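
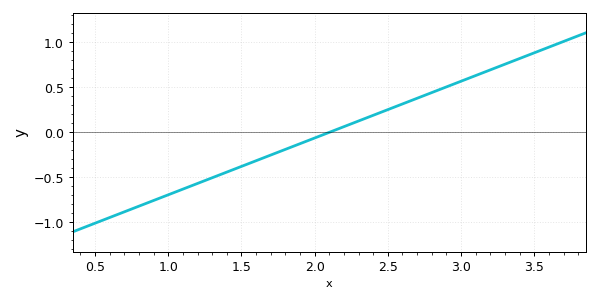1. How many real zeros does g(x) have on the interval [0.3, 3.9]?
1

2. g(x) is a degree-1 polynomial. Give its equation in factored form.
y = 0.63(x - 2.1)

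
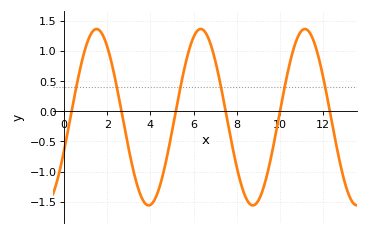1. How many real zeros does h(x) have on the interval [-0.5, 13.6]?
6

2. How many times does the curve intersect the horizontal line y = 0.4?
6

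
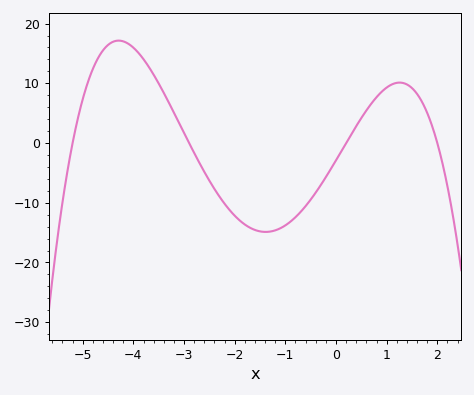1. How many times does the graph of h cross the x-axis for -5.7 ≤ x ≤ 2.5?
4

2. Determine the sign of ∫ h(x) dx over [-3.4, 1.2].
negative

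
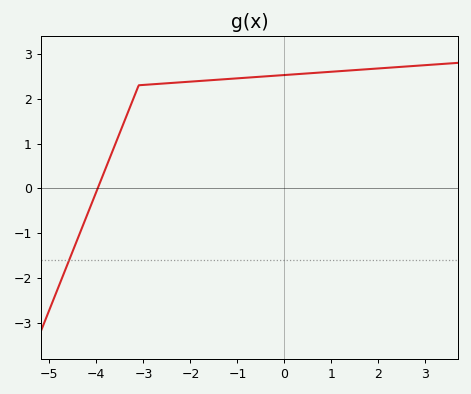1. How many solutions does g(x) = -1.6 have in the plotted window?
1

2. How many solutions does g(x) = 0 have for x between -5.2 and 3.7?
1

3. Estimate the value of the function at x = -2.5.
2.3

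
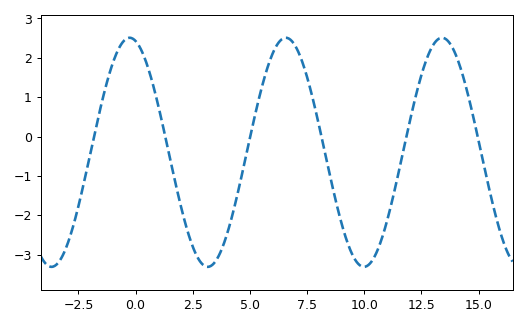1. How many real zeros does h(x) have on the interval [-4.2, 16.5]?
6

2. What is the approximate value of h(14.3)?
1.57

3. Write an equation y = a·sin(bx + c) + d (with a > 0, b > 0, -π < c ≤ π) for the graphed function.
y = 2.91sin(0.92x + 1.81) - 0.4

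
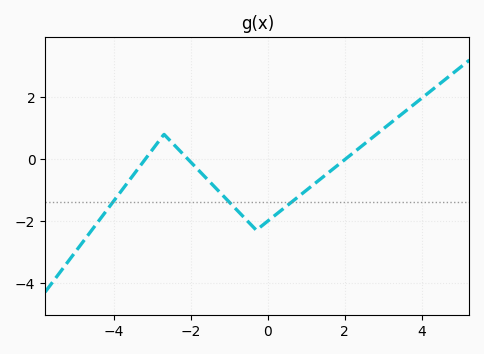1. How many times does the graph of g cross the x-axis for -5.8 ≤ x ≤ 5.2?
3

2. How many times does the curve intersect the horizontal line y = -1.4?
3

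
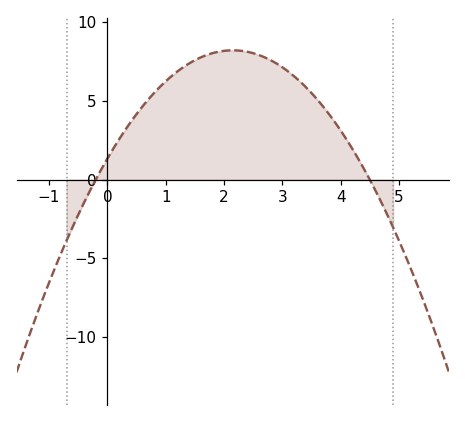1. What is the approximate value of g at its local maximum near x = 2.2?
8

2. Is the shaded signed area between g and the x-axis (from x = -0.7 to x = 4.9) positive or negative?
positive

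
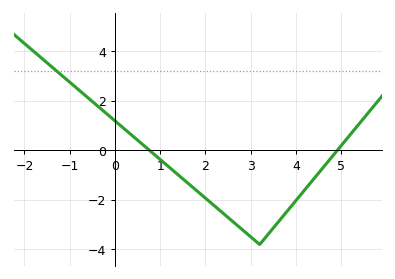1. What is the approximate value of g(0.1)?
1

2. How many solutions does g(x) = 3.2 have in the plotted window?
1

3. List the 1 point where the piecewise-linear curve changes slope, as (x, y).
(3.2, -3.8)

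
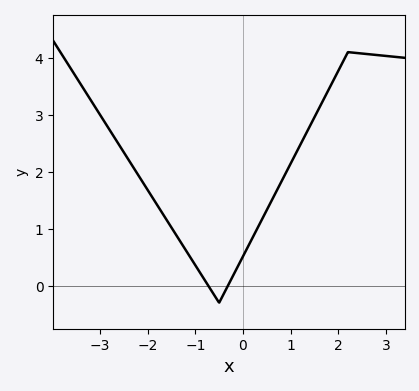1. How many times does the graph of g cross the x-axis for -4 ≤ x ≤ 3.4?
2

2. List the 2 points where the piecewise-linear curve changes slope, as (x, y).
(-0.5, -0.3); (2.2, 4.1)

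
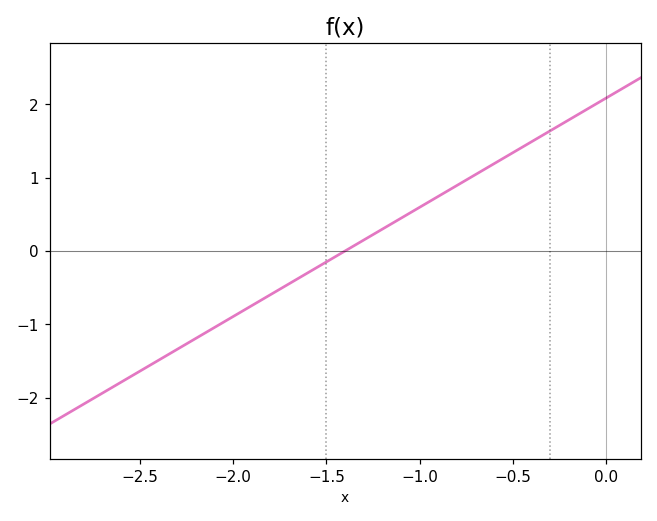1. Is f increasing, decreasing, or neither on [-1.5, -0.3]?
increasing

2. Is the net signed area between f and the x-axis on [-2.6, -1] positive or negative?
negative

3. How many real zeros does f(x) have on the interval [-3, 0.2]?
1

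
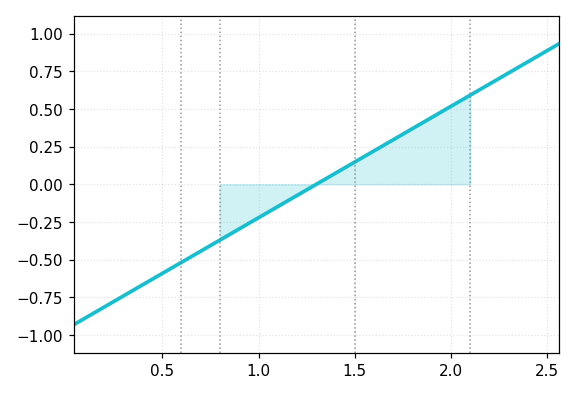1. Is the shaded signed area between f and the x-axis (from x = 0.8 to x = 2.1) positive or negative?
positive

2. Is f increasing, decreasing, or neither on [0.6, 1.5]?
increasing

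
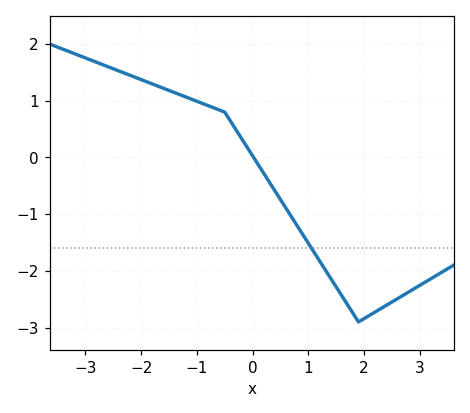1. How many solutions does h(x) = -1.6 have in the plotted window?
1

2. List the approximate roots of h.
0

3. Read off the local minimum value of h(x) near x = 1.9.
-2.9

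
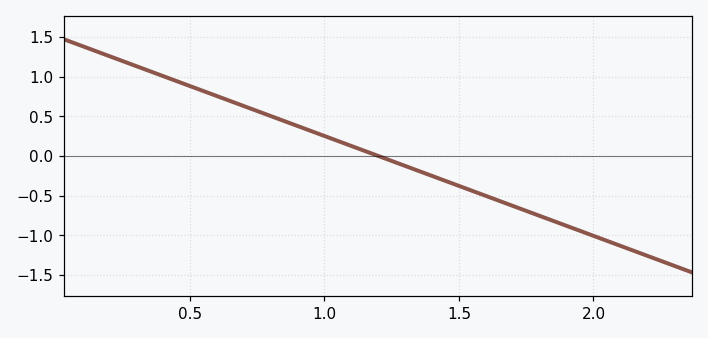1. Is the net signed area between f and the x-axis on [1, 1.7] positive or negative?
negative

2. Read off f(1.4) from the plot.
-0.252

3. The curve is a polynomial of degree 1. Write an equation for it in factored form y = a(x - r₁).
y = -1.26(x - 1.2)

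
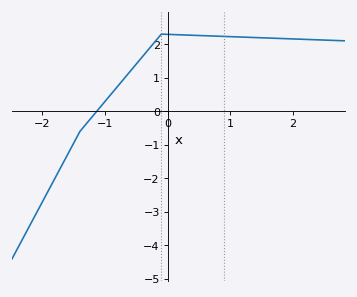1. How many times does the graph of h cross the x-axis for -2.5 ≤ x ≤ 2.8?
1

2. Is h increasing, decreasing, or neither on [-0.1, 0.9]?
decreasing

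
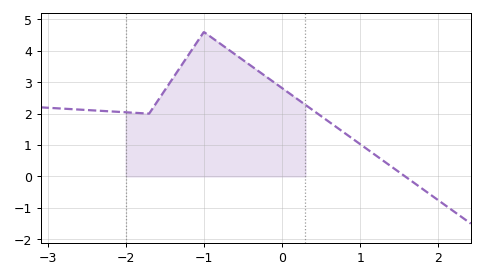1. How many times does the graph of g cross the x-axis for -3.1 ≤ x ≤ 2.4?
1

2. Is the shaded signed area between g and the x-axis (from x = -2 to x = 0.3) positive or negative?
positive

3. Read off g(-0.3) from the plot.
3.3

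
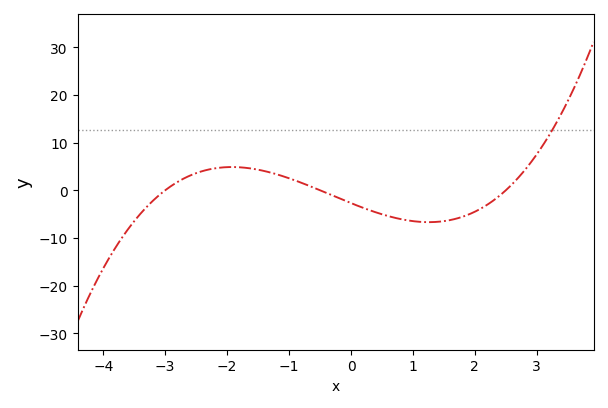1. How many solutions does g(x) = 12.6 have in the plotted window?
1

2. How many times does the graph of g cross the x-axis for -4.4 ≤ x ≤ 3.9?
3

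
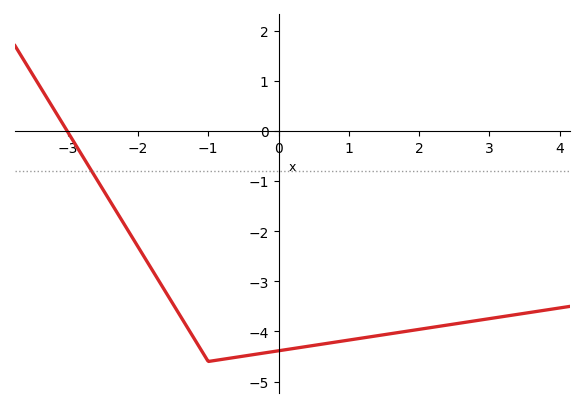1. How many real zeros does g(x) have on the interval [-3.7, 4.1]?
1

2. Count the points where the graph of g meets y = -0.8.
1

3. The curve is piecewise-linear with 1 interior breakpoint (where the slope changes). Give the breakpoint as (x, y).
(-1, -4.6)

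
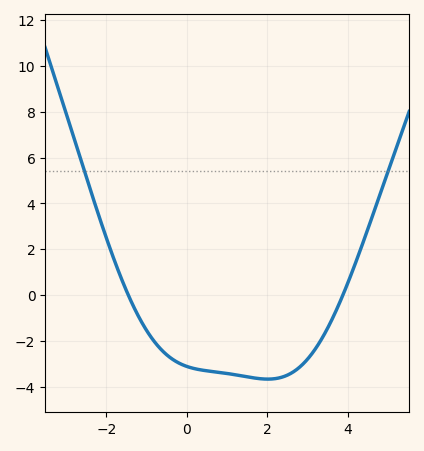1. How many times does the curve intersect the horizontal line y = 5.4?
2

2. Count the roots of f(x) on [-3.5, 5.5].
2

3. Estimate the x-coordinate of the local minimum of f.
2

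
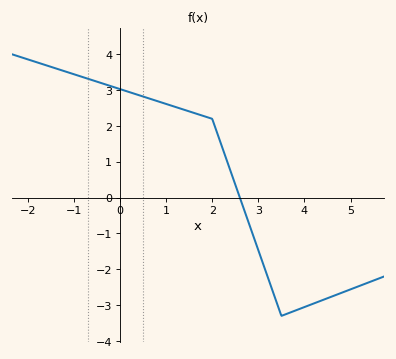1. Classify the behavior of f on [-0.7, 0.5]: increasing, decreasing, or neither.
decreasing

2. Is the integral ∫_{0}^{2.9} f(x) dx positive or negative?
positive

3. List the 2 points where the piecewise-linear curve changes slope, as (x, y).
(2, 2.2); (3.5, -3.3)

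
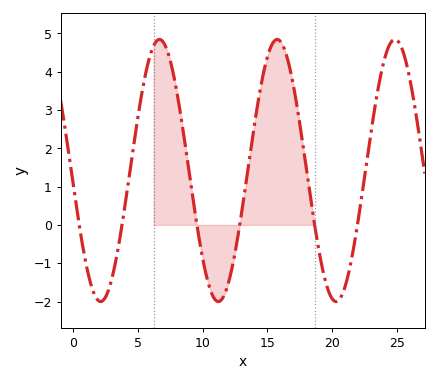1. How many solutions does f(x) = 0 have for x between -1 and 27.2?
6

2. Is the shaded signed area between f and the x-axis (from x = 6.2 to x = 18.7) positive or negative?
positive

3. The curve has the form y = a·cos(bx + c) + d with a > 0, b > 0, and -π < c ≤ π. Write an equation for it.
y = 3.42cos(0.69x + 1.69) + 1.42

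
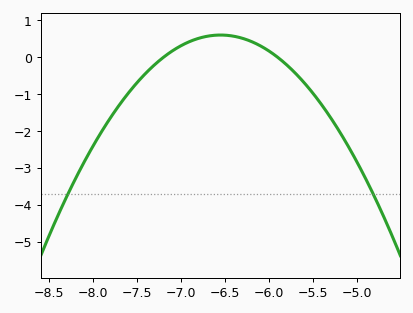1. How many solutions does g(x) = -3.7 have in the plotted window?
2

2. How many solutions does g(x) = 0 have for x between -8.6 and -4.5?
2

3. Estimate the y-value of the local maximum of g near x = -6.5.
0.604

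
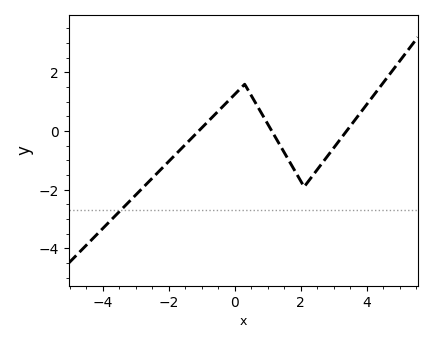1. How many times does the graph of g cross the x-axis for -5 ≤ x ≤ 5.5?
3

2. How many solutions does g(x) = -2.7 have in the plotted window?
1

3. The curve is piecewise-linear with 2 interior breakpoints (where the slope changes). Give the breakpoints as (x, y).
(0.3, 1.6); (2.1, -1.9)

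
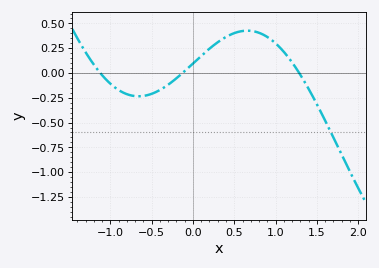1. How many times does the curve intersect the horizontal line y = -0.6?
1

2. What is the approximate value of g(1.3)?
-0.02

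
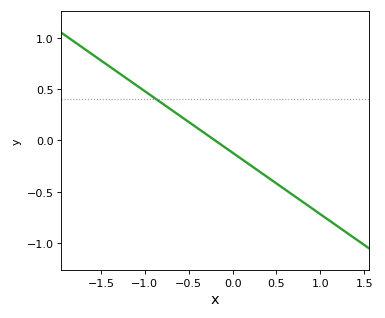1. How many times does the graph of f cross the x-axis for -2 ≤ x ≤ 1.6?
1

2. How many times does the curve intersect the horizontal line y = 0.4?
1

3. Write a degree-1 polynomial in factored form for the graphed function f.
y = -0.6(x + 0.2)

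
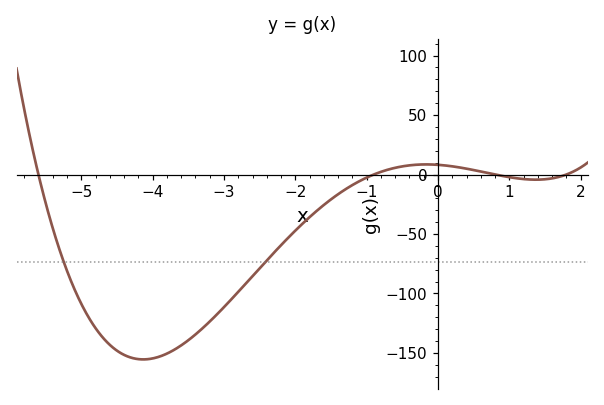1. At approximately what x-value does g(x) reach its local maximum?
-0.2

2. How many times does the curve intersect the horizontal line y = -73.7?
2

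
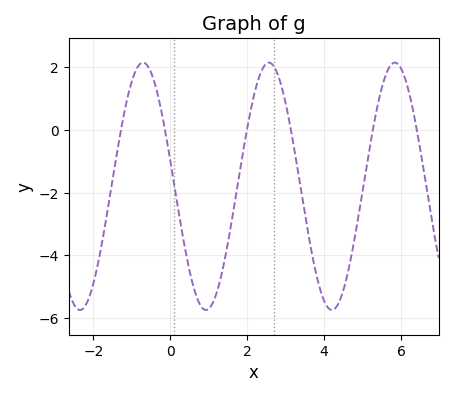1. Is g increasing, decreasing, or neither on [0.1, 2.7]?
neither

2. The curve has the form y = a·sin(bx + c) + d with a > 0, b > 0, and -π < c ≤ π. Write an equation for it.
y = 3.95sin(1.9x + 2.9) - 1.8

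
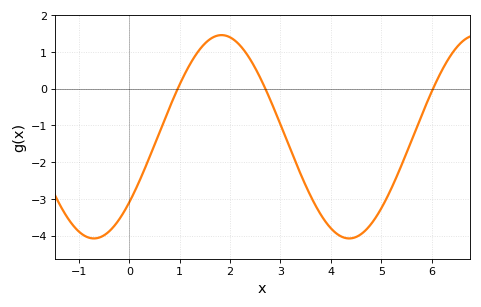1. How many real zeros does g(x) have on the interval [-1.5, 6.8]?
3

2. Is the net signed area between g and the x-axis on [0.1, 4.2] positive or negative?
negative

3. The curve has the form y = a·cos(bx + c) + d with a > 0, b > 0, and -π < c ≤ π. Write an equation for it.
y = 2.77cos(1.2x - 2.3) - 1.31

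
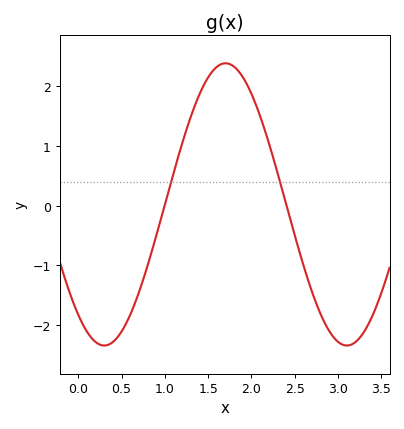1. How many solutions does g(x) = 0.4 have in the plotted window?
2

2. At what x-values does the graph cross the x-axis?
1, 2.4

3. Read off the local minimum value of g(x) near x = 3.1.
-2.3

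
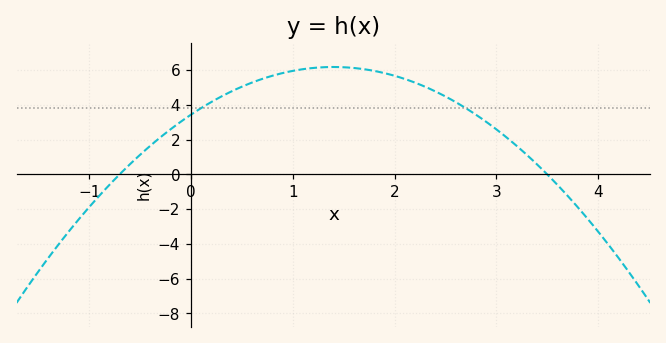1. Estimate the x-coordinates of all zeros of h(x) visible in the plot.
-0.7, 3.5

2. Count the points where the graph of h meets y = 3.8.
2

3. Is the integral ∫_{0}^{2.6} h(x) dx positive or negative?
positive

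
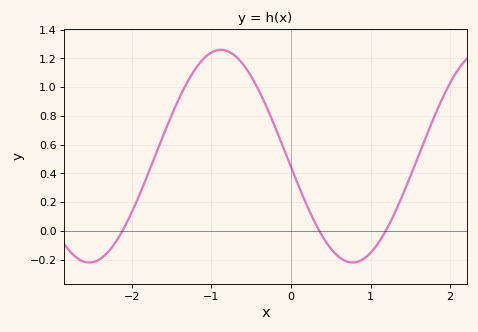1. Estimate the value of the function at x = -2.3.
-0.14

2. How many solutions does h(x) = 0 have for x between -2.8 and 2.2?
3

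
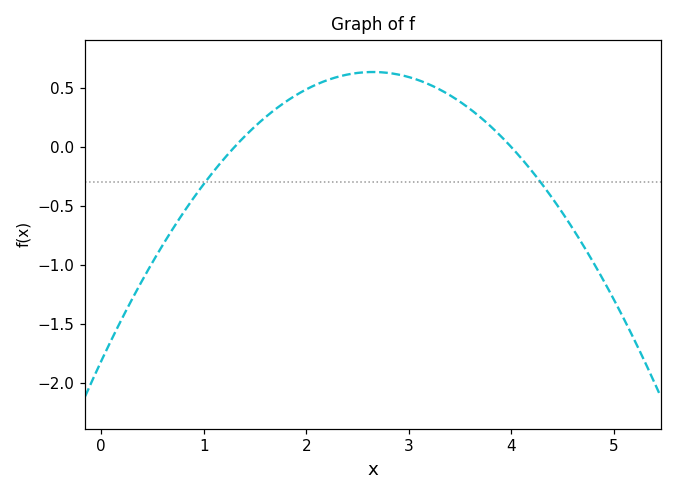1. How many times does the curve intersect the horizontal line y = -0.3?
2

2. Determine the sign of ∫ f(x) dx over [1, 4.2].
positive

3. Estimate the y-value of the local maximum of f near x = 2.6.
0.638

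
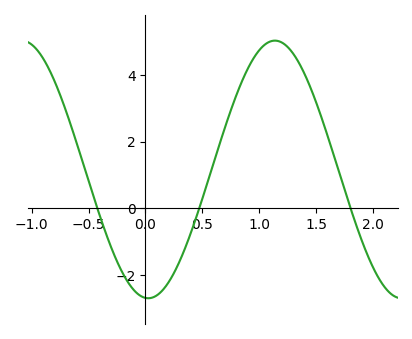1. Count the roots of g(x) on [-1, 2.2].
3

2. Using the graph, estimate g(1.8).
0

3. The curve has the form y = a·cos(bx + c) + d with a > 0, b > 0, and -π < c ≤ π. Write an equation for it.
y = 3.87cos(2.8x + 3.1) + 1.17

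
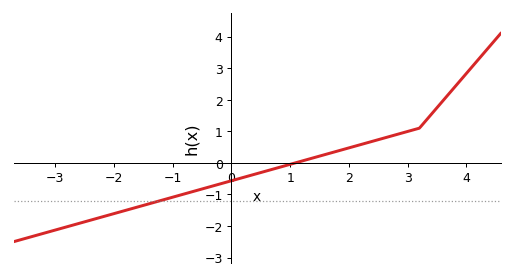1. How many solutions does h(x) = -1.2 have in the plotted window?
1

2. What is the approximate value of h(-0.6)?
-0.9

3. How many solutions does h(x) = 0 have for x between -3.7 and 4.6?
1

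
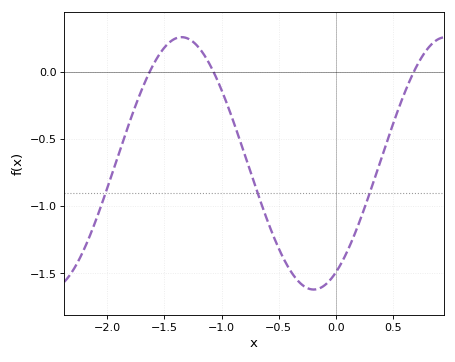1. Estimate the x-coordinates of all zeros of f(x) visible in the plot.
-1.63, -1.07, 0.68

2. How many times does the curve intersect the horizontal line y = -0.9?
3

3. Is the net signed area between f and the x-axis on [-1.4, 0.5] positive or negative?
negative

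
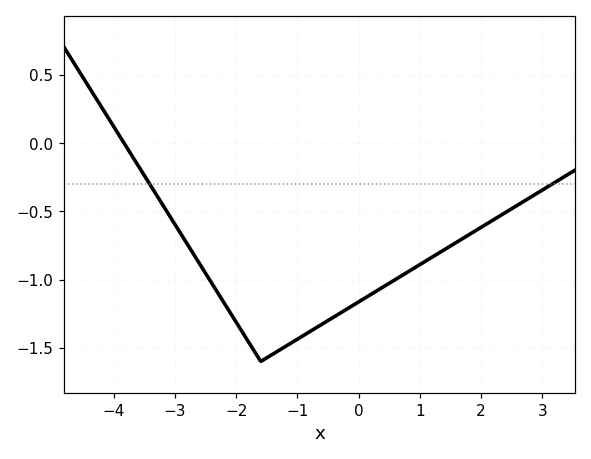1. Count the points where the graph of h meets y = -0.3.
2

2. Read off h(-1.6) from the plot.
-1.6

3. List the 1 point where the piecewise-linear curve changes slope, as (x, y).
(-1.6, -1.6)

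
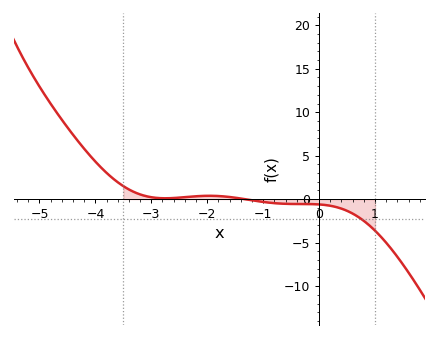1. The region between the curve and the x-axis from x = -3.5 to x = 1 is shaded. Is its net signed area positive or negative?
negative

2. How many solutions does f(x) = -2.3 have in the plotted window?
1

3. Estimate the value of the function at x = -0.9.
-0.5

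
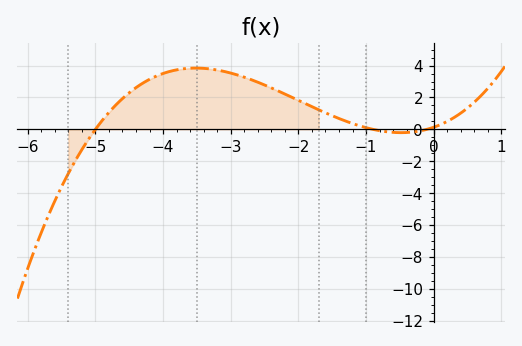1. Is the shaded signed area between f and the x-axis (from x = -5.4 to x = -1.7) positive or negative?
positive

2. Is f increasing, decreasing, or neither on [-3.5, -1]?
decreasing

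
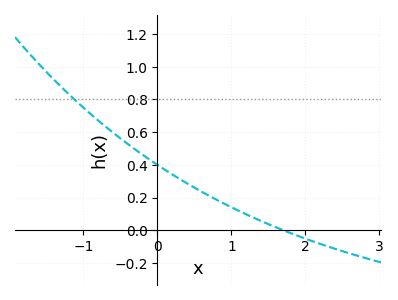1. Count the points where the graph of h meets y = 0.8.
1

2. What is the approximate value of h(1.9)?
-0.04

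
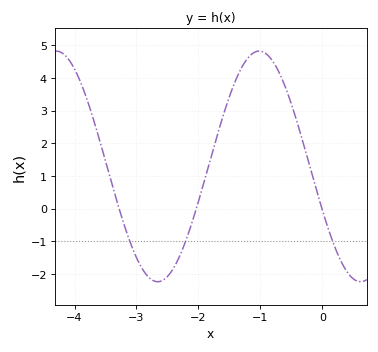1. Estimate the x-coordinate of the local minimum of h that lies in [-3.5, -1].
-2.7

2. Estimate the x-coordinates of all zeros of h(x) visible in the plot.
-3.3, -2, 0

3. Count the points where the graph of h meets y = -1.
3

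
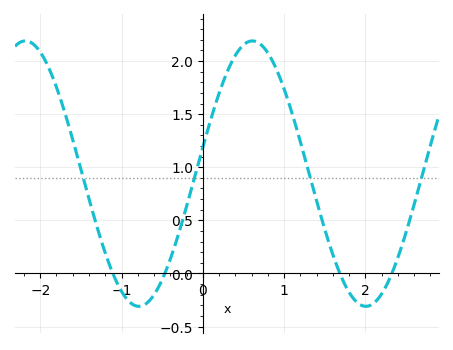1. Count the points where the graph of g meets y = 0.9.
4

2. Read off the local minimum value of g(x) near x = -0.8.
-0.31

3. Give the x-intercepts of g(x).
-1.11, -0.467, 1.69, 2.33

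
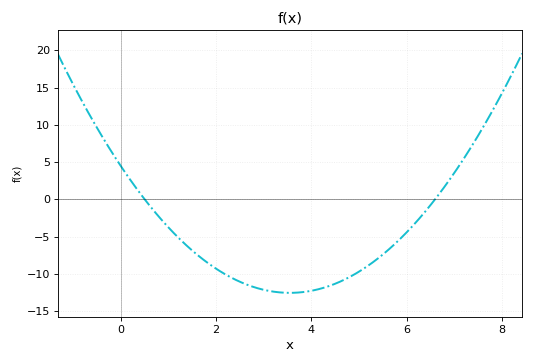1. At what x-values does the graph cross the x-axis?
0.5, 6.6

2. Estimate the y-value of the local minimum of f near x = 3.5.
-12.6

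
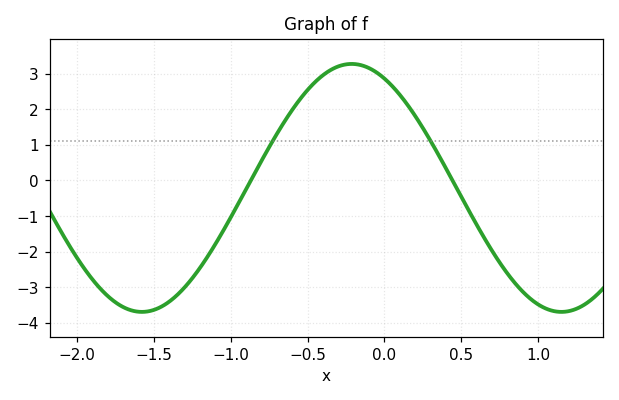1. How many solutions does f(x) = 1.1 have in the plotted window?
2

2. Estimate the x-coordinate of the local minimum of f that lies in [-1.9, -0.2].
-1.6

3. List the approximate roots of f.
-0.85, 0.45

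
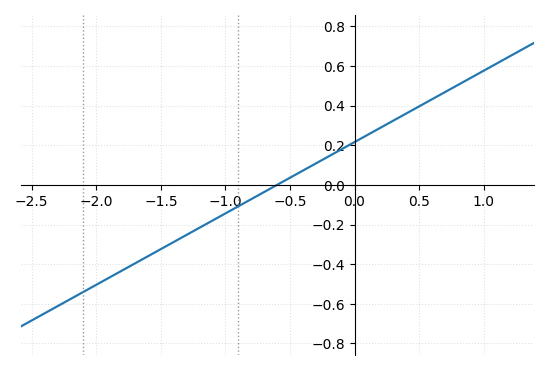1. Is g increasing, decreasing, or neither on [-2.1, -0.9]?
increasing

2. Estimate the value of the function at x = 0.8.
0.504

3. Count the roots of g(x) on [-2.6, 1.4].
1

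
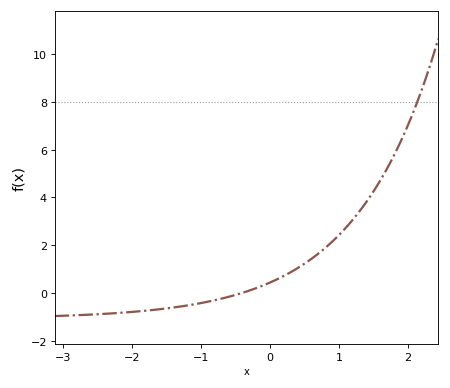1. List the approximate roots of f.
-0.41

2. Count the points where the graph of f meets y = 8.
1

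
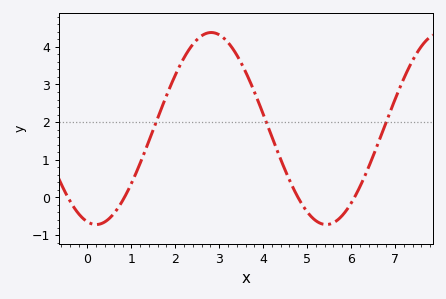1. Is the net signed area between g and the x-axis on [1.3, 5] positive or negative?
positive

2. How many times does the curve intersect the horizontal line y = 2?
3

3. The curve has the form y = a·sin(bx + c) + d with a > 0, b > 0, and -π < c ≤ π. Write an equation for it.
y = 2.55sin(1.2x - 1.8) + 1.83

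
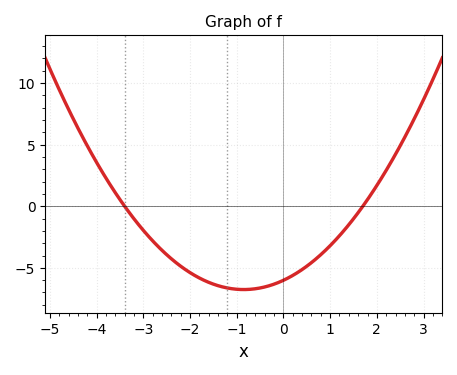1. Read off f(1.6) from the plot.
-0.5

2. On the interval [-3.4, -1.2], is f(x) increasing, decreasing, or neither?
decreasing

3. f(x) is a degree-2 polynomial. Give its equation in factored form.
y = 1.04(x + 3.4)(x - 1.7)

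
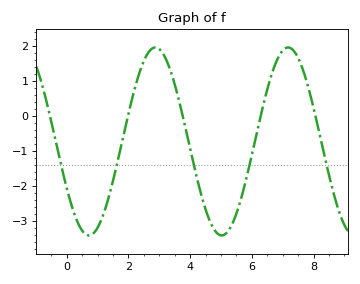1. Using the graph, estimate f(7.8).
0.9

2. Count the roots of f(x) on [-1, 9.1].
5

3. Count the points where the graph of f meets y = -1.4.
5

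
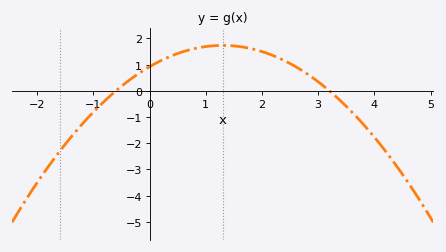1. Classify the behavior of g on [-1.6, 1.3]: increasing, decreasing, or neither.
increasing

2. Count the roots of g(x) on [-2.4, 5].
2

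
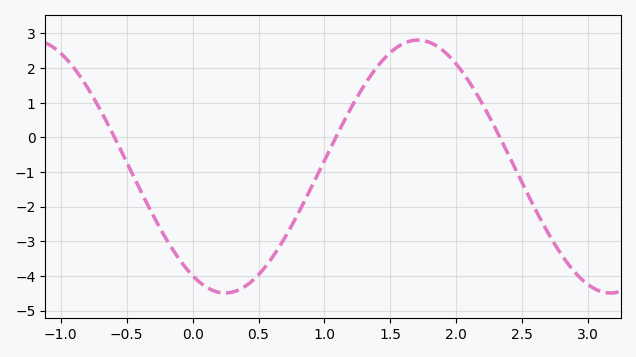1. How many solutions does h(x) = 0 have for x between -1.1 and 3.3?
3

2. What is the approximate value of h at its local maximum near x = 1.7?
2.81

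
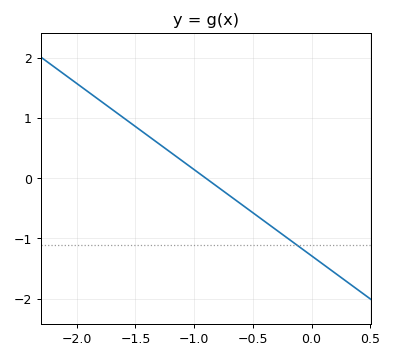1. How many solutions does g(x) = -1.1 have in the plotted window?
1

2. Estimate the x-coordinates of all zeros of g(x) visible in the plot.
-0.9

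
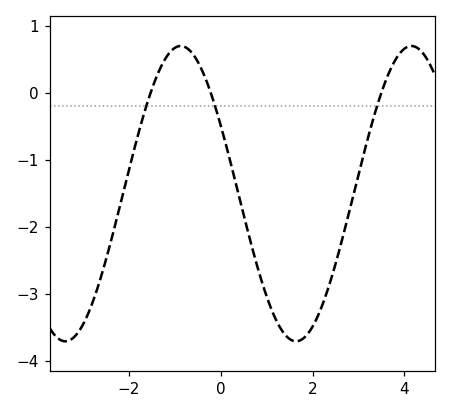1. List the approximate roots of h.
-1.6, -0.2, 3.4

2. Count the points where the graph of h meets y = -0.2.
3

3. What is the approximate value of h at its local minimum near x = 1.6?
-3.7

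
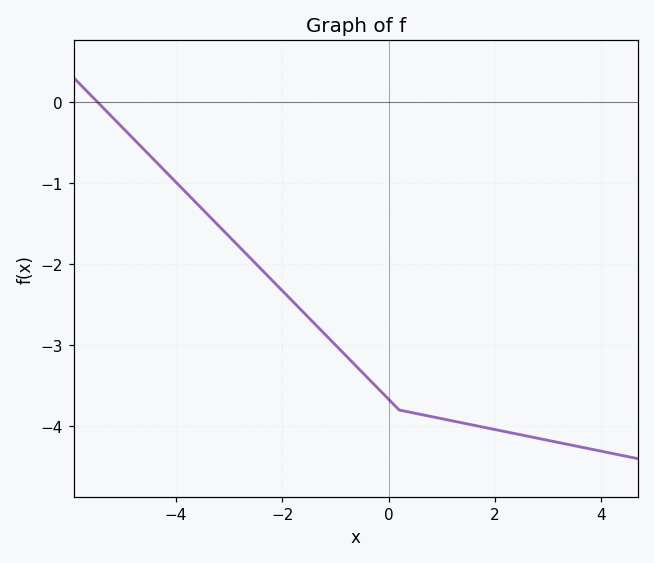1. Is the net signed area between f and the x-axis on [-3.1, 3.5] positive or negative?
negative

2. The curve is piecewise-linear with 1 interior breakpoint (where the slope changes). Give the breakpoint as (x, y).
(0.2, -3.8)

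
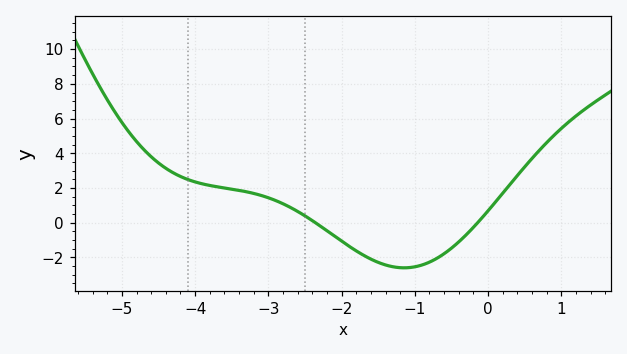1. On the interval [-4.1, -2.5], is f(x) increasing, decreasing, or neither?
decreasing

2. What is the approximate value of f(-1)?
-2.54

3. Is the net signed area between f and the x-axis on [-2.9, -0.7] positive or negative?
negative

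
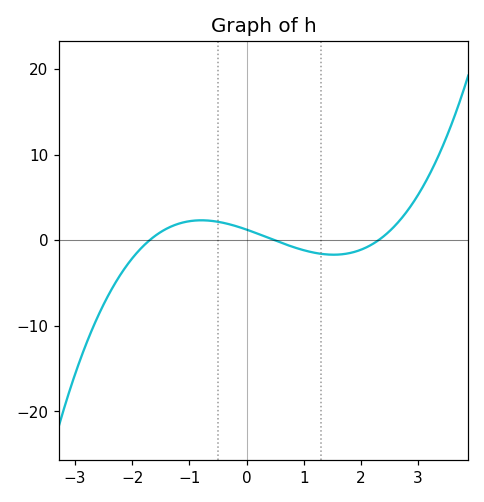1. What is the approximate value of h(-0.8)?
2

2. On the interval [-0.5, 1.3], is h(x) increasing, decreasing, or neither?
decreasing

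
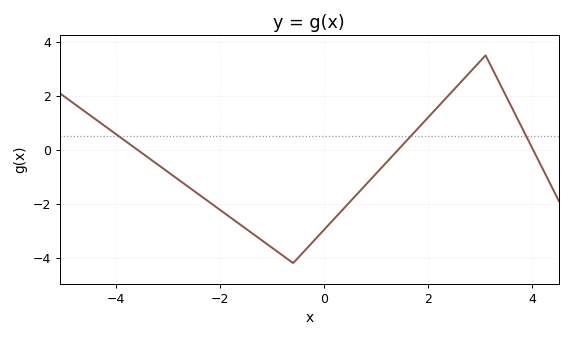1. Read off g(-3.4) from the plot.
-0.272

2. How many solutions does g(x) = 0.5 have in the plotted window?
3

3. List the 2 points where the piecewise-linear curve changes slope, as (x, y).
(-0.6, -4.2); (3.1, 3.5)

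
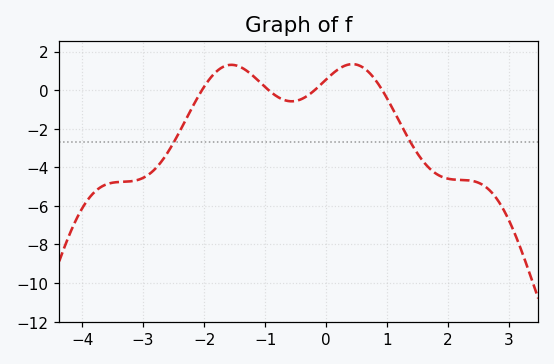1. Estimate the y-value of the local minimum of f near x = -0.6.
-0.6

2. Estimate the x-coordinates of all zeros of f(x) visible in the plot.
-2, -1, -0.2, 1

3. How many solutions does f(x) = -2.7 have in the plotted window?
2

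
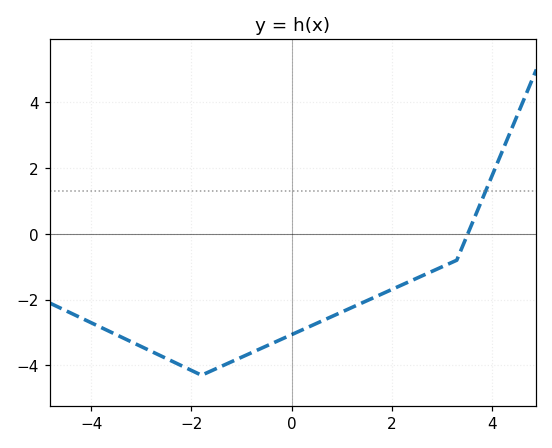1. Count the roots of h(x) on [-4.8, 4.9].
1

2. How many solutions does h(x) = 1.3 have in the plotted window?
1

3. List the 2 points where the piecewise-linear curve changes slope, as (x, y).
(-1.8, -4.3); (3.3, -0.8)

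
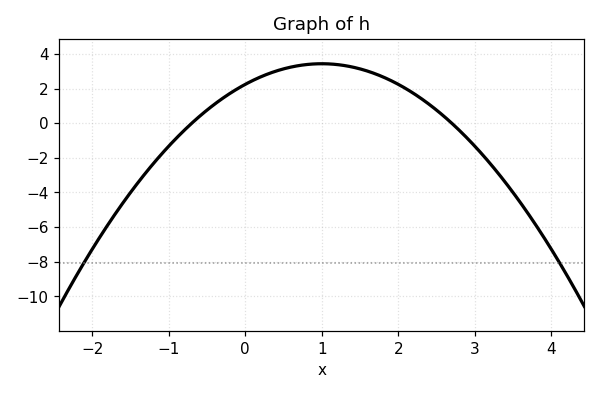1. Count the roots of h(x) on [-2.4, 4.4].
2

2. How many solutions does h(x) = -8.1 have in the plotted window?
2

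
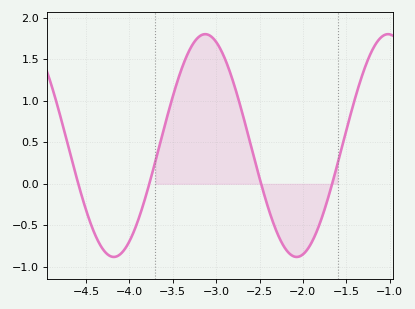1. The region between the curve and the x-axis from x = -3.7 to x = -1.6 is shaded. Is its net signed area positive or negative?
positive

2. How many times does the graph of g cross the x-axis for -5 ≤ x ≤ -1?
4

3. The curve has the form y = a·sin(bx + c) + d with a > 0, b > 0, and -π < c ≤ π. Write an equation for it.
y = 1.34sin(2.98x - 1.68) + 0.46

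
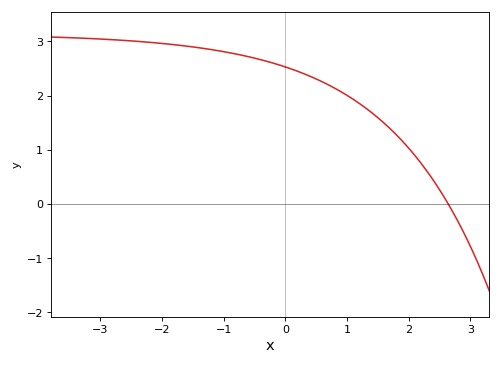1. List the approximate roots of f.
2.6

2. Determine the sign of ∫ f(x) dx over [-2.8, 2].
positive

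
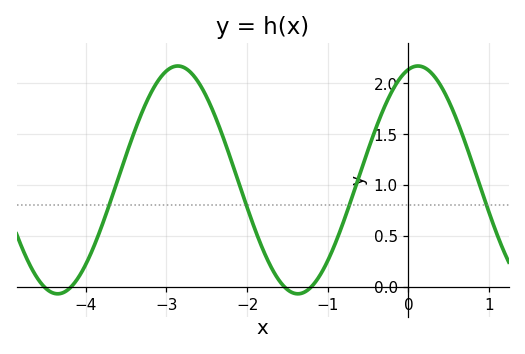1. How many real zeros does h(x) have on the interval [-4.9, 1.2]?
4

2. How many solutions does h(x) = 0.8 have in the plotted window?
4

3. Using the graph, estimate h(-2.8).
2.15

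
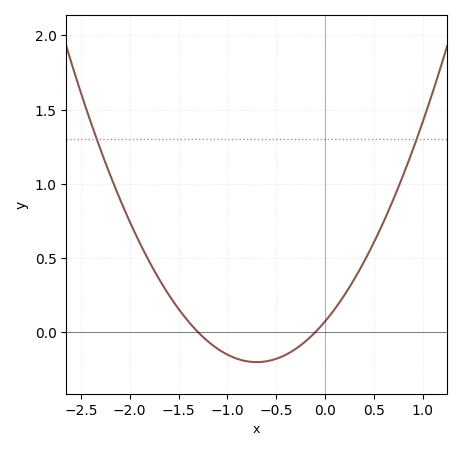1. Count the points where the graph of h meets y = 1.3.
2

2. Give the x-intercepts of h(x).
-1.3, -0.1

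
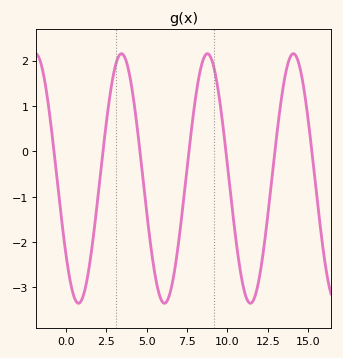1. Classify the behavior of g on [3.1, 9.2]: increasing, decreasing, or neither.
neither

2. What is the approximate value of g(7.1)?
-1.66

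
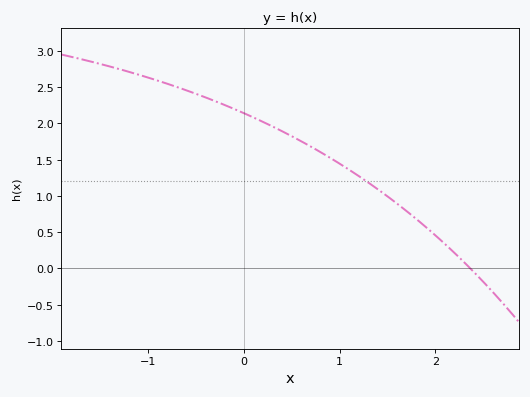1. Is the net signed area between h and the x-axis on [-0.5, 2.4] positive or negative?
positive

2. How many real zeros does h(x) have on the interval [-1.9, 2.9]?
1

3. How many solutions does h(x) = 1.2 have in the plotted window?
1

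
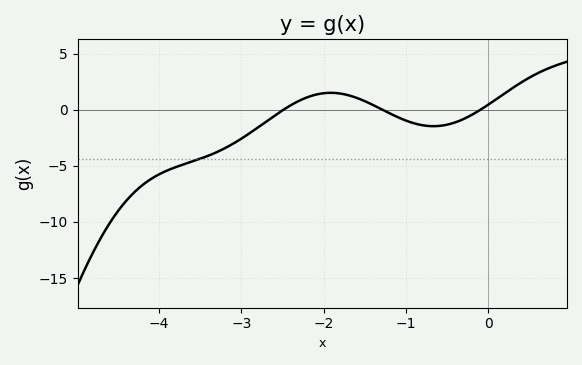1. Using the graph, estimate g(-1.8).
1.45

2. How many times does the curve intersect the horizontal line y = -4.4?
1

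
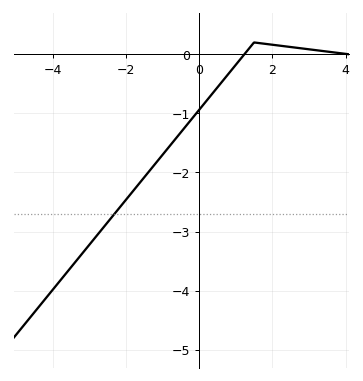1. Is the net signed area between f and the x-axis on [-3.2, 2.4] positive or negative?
negative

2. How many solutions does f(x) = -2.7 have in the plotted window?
1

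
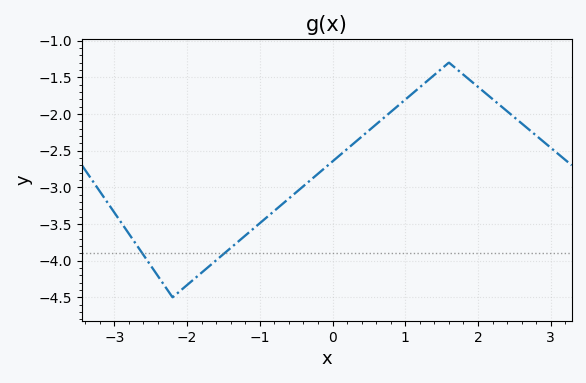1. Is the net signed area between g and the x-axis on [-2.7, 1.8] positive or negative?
negative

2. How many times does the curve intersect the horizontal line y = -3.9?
2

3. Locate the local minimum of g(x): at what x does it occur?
-2.2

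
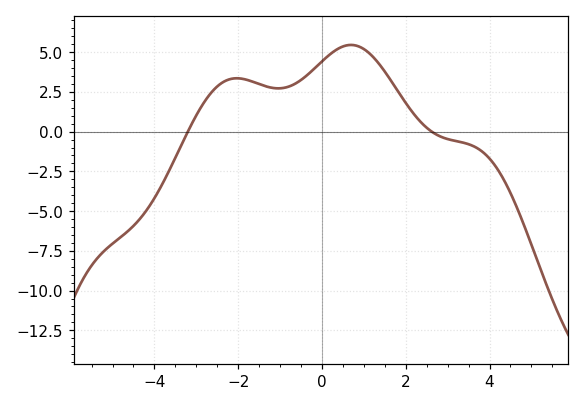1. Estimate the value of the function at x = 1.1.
5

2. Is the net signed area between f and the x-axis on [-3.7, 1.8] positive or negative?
positive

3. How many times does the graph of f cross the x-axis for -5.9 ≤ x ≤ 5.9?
2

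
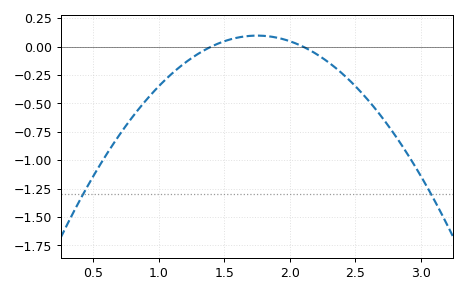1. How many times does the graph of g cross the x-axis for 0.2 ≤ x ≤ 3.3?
2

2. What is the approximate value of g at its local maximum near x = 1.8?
0.1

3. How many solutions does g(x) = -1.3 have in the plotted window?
2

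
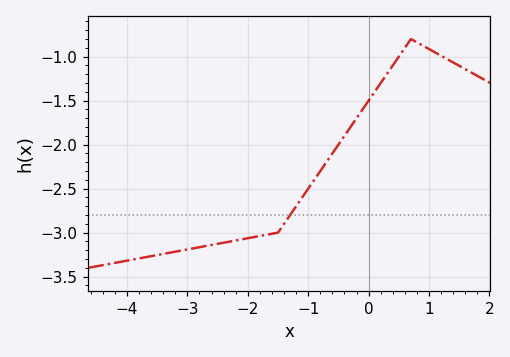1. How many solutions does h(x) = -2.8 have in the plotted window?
1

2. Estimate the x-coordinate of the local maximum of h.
0.7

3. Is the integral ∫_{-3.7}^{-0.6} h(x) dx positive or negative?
negative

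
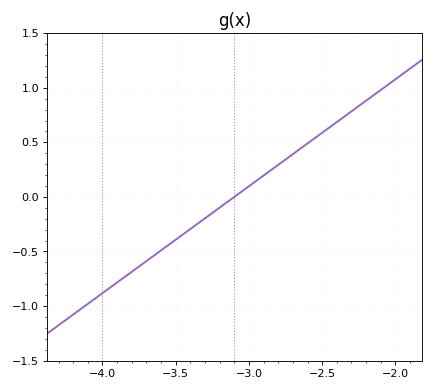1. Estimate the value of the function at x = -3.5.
-0.392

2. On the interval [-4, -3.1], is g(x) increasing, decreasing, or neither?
increasing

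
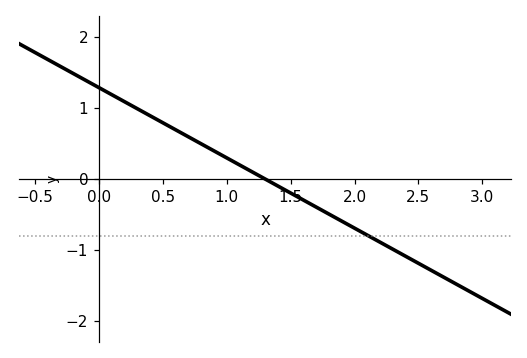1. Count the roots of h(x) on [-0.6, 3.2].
1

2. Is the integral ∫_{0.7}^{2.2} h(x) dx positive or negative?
negative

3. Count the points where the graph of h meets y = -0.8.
1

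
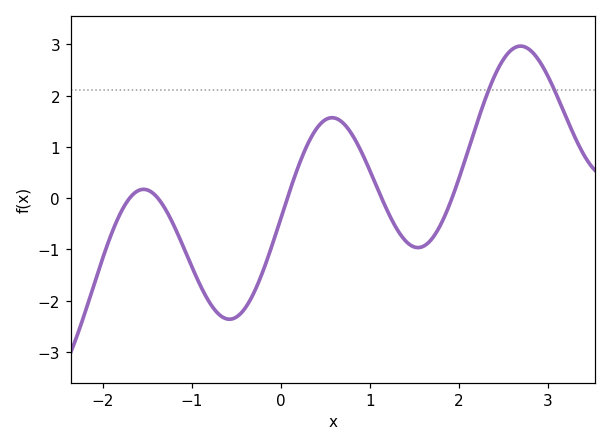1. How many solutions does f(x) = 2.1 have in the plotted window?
2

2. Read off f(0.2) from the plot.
0.631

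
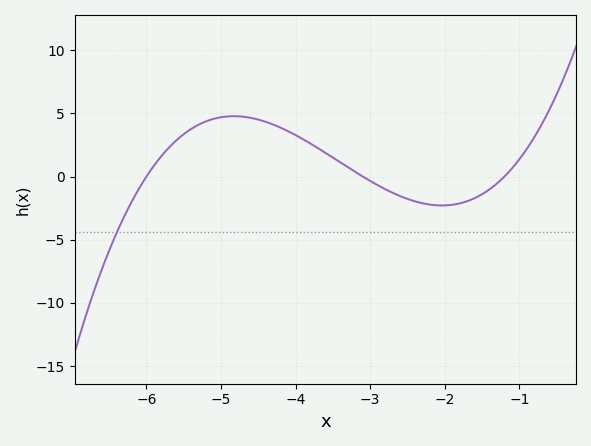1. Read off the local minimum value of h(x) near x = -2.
-2.29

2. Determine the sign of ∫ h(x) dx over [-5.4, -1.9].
positive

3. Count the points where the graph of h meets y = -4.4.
1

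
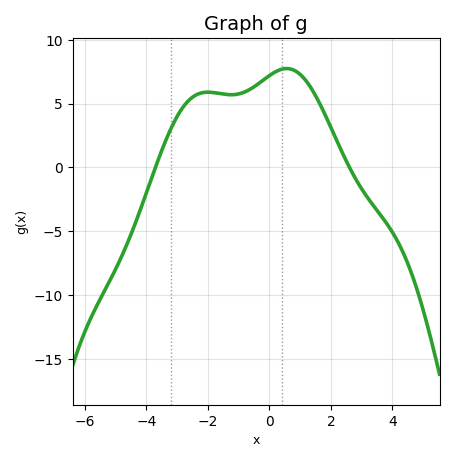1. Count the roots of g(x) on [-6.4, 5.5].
2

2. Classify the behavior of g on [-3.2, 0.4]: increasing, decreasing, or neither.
neither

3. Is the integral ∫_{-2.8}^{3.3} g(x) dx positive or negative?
positive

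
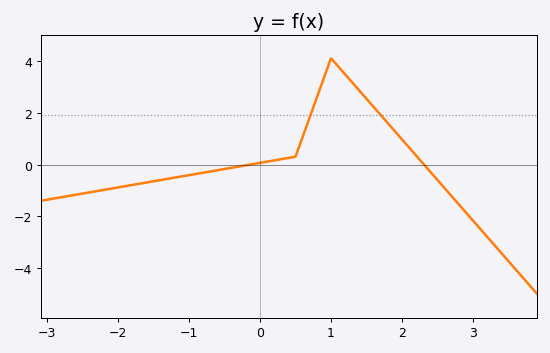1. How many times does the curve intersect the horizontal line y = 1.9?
2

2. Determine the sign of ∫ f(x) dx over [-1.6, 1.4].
positive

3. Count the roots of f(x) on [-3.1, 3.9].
2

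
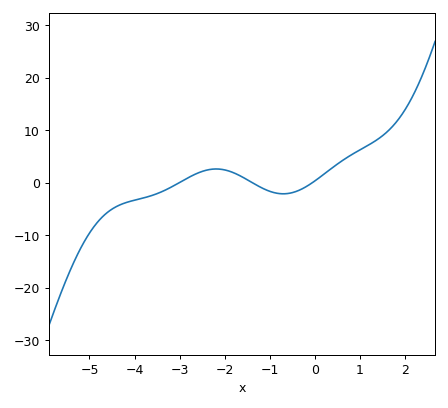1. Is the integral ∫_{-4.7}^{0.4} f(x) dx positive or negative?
negative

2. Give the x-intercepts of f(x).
-3, -1.4, 0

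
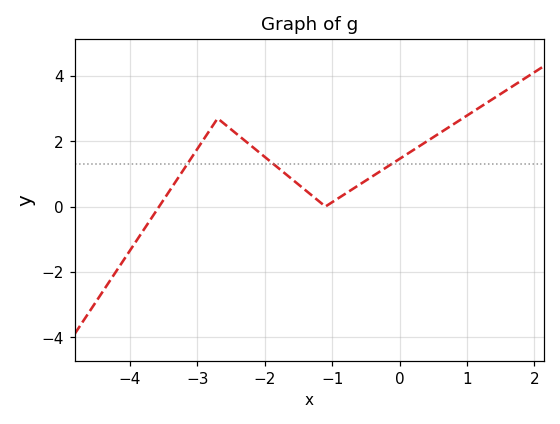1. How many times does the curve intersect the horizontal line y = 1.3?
3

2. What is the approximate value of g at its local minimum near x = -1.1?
0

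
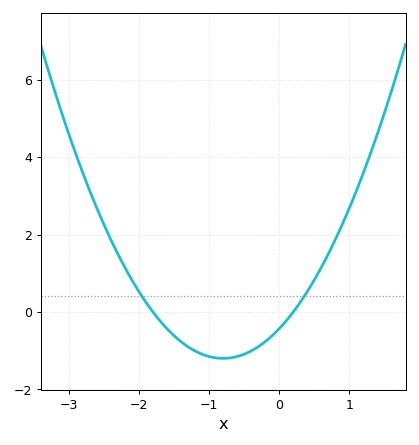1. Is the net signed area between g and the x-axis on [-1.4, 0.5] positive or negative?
negative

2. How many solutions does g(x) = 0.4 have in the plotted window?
2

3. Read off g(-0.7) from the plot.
-1.2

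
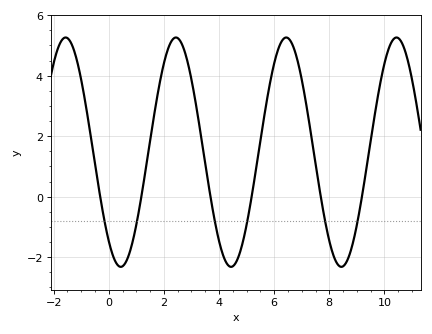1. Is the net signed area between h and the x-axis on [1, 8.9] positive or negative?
positive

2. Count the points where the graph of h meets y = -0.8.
6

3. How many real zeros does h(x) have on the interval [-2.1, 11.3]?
6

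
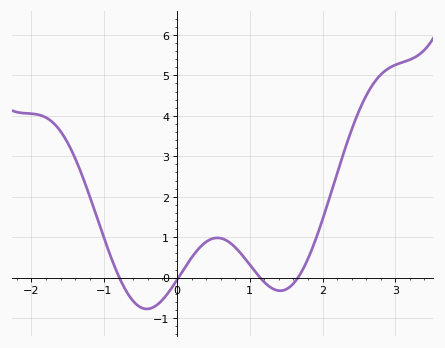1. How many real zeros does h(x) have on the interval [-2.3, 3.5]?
4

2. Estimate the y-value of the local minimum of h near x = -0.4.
-0.773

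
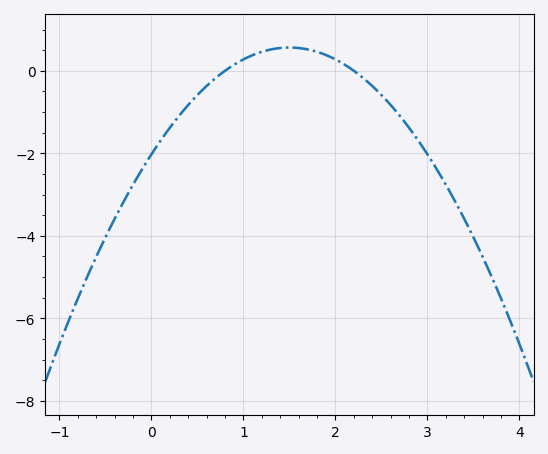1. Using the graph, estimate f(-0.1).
-2.38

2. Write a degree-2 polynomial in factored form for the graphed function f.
y = -1.15(x - 0.8)(x - 2.2)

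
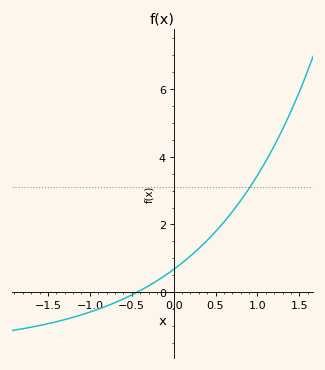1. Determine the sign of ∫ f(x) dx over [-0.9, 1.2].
positive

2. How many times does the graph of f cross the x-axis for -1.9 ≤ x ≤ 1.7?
1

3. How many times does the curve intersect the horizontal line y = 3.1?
1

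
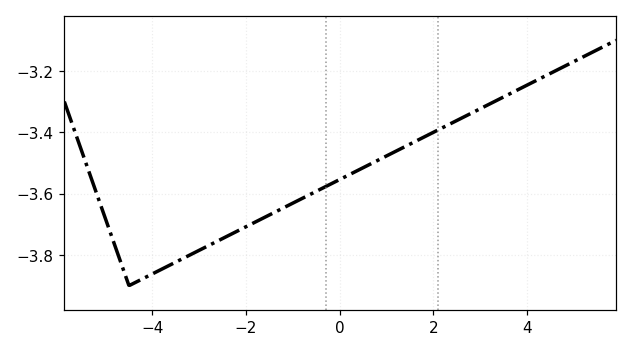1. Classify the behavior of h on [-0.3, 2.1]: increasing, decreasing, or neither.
increasing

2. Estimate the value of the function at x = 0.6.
-3.51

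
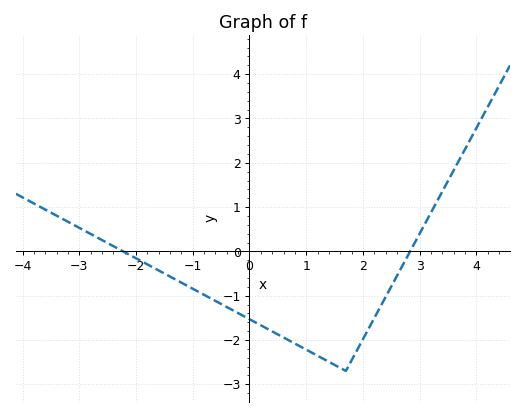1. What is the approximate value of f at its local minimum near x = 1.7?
-2.7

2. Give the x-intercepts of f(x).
-2.23, 2.83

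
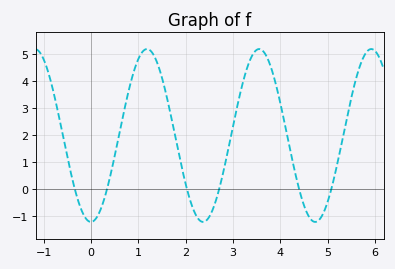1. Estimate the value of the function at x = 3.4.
4.9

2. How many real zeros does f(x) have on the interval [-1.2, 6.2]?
6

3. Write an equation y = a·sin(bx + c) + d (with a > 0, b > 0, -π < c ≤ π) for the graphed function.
y = 3.21sin(2.6x - 1.6) + 1.99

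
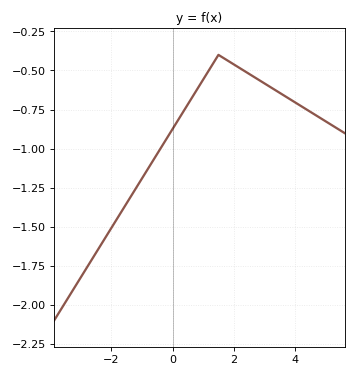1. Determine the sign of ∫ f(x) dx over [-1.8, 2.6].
negative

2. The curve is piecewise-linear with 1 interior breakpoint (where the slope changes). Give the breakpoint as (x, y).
(1.5, -0.4)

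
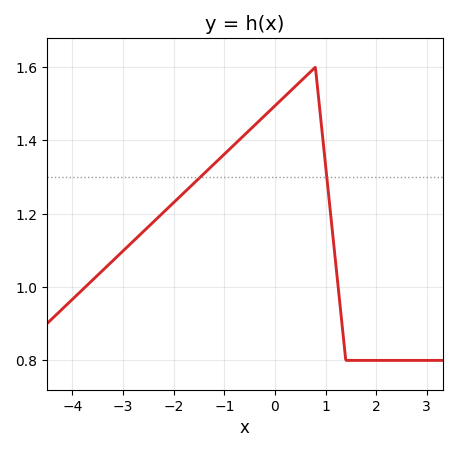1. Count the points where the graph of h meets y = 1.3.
2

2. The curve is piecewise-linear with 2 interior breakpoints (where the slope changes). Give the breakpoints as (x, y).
(0.8, 1.6); (1.4, 0.8)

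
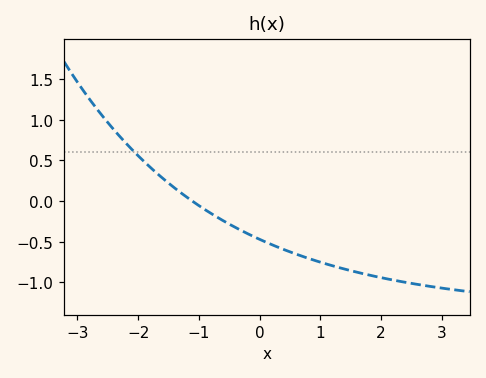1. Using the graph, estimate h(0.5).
-0.624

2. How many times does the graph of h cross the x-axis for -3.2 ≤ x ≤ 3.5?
1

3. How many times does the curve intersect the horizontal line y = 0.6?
1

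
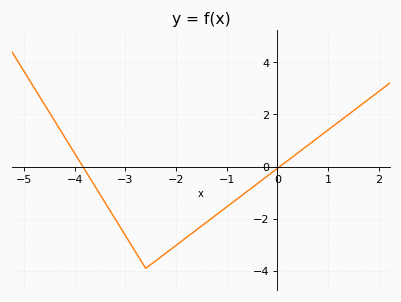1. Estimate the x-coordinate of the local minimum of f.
-2.6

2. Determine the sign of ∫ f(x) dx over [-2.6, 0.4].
negative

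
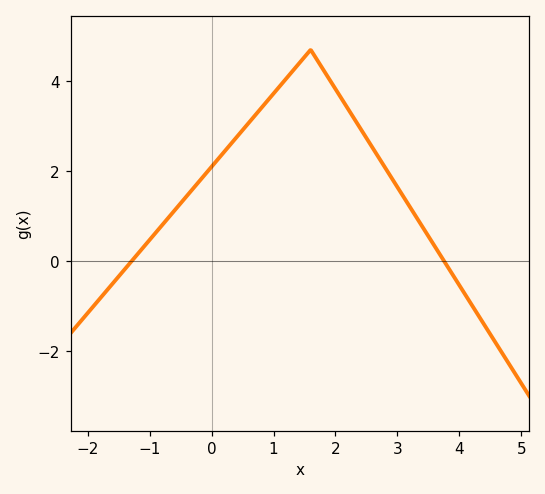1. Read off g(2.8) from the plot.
2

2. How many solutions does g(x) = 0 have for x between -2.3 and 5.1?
2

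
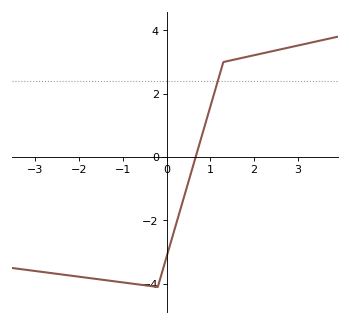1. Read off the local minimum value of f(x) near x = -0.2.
-4.1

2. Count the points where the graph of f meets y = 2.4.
1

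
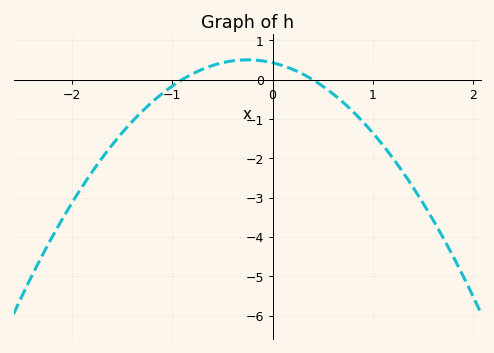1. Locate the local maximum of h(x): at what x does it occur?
-0.2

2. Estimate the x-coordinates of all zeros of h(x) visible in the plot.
-0.9, 0.4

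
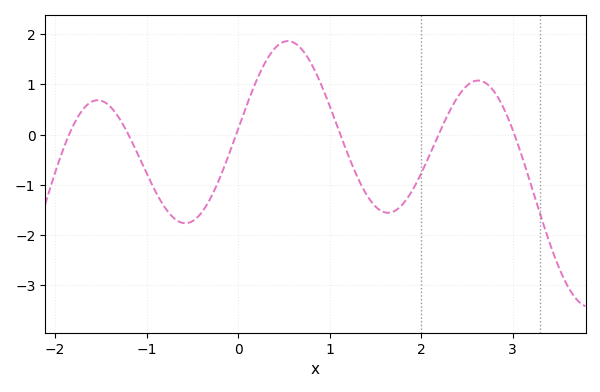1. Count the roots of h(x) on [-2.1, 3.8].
6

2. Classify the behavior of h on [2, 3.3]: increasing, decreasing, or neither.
neither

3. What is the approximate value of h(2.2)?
0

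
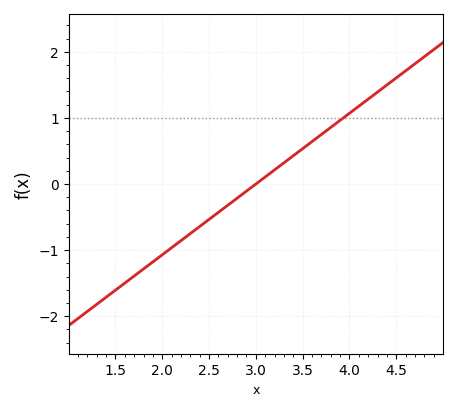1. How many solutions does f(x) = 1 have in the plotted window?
1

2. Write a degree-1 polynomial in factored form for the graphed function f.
y = 1.07(x - 3)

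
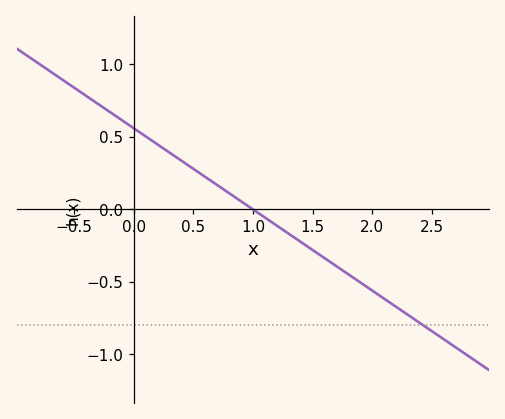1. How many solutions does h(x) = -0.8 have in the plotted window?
1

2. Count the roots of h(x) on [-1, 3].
1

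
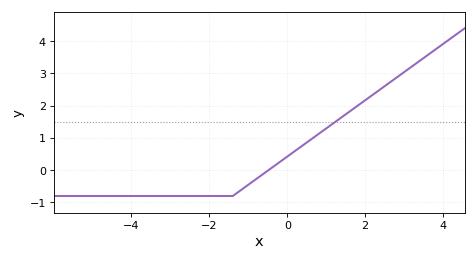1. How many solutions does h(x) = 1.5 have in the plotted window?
1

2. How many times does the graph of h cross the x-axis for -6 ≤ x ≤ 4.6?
1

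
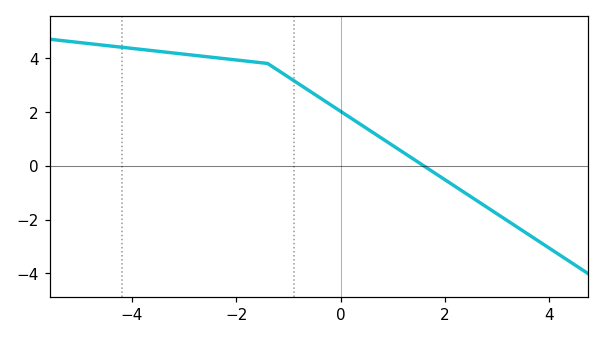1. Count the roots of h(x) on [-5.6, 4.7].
1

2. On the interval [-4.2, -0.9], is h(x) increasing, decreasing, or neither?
decreasing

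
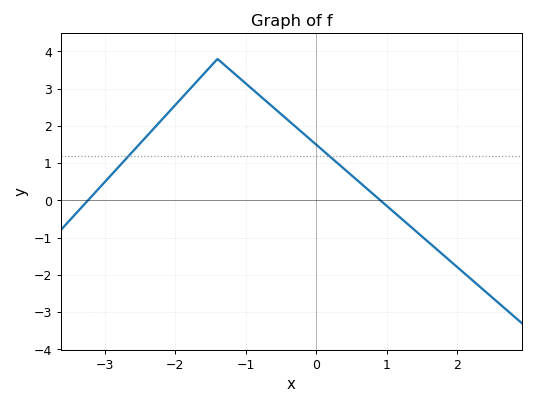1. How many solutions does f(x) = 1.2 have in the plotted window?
2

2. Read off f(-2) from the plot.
2.6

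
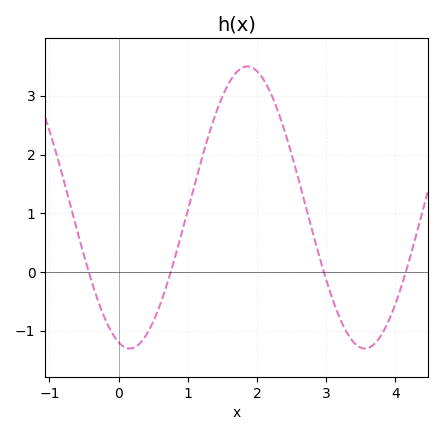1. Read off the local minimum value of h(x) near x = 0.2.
-1.3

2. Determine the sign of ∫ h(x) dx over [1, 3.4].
positive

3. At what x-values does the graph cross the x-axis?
-0.4, 0.8, 3, 4.2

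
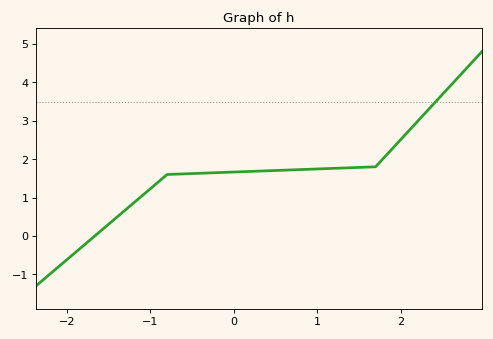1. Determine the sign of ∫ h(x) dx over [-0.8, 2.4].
positive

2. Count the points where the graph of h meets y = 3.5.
1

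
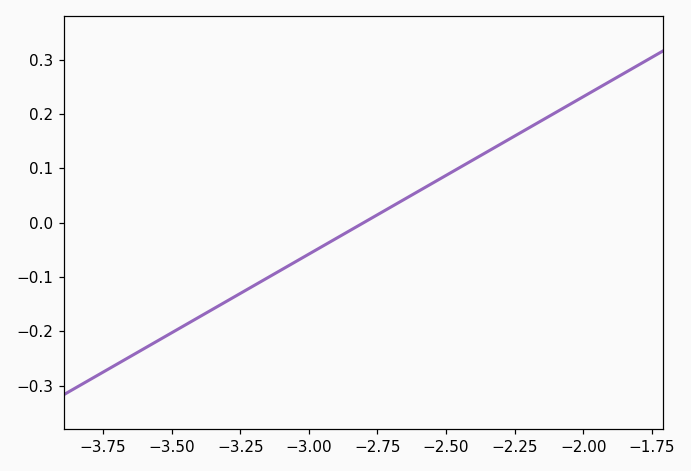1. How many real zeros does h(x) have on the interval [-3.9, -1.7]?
1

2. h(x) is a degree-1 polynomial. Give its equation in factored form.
y = 0.29(x + 2.8)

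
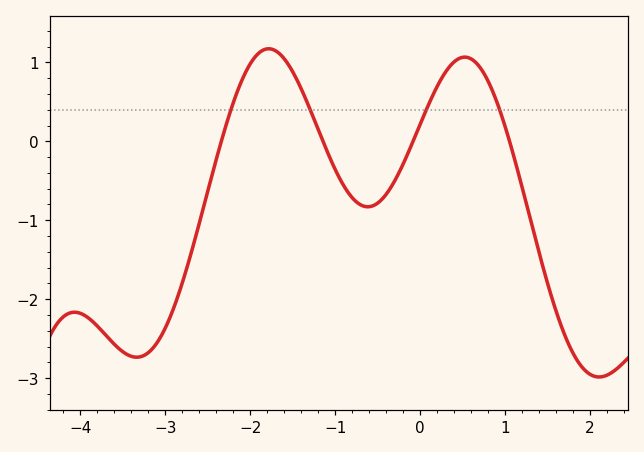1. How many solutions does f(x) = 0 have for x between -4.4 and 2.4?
4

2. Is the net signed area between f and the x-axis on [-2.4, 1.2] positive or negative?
positive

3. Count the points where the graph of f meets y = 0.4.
4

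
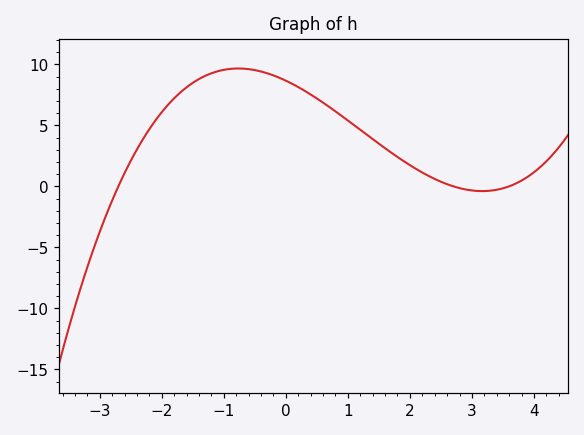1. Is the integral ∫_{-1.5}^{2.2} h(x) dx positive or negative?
positive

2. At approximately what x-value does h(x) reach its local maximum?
-0.8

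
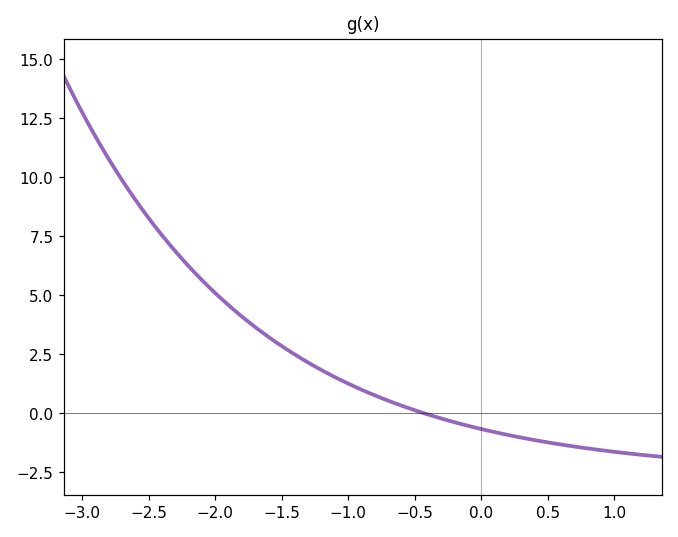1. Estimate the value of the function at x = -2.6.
9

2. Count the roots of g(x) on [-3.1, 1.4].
1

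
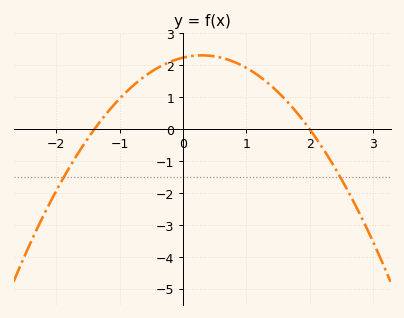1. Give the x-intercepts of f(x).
-1.4, 2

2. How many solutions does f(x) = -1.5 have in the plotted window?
2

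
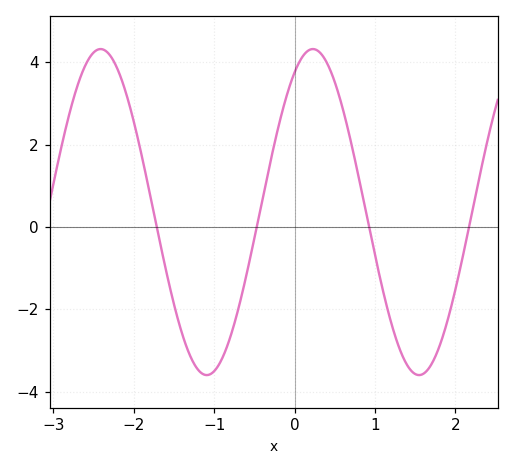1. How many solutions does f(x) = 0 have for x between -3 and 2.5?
4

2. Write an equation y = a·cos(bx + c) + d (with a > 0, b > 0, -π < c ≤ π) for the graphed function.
y = 3.96cos(2.4x - 0.54) + 0.36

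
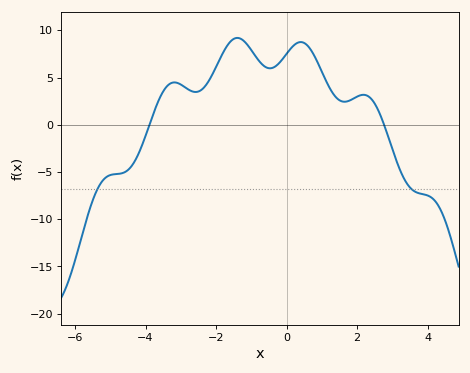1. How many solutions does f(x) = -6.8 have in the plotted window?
2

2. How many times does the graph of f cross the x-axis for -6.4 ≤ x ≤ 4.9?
2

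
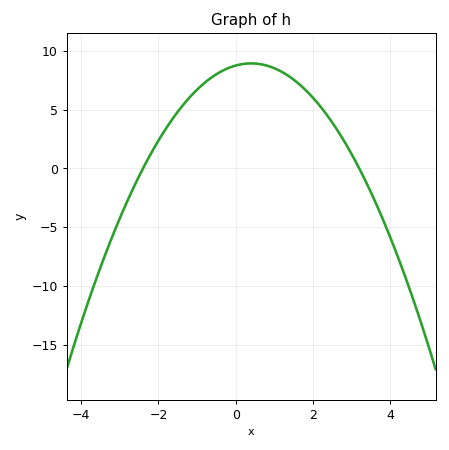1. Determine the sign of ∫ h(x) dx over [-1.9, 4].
positive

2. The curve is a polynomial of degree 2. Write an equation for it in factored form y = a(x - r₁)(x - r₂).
y = -1.14(x + 2.4)(x - 3.2)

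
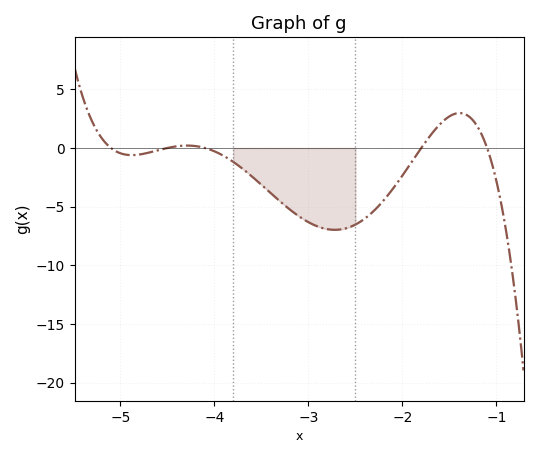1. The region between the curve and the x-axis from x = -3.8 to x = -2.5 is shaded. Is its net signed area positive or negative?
negative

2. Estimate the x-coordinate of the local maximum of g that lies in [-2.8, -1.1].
-1.4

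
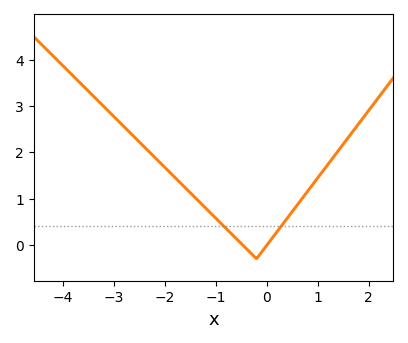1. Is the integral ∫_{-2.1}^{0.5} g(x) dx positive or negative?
positive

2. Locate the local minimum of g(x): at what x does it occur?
-0.2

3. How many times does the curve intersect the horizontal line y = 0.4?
2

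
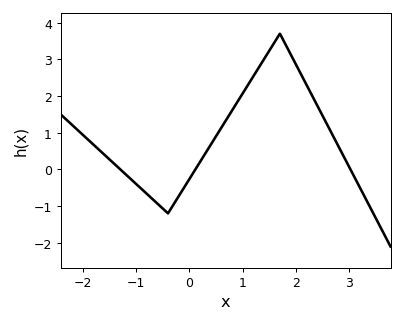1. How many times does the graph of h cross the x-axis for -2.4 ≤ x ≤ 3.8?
3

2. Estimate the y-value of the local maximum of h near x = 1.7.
3.7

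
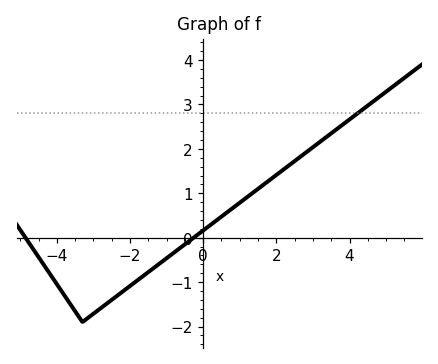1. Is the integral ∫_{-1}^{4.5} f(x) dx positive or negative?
positive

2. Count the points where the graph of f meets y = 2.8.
1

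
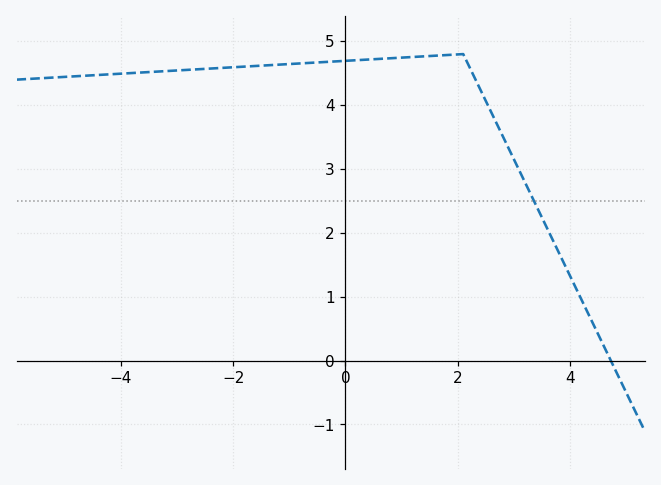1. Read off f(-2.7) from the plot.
4.56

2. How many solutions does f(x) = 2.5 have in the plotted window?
1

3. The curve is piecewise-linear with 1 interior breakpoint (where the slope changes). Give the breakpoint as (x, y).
(2.1, 4.8)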